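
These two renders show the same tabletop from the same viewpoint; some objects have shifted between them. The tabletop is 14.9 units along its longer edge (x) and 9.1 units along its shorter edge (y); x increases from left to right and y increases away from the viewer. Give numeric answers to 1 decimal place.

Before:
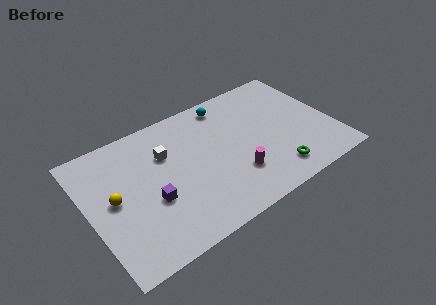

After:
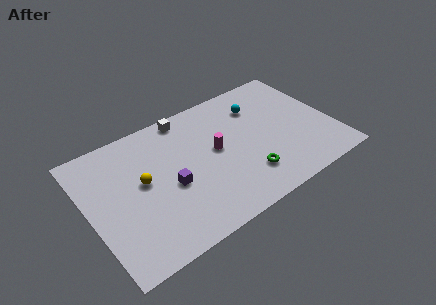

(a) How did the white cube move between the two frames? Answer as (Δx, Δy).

(1.6, 2.0)

From the two frames, the white cube sits at roughly (4.9, 6.2) before and (6.5, 8.2) after.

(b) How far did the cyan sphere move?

2.1

The cyan sphere was near (9.0, 7.9) before and (10.8, 6.8) after, so it travelled √(1.8² + 1.1²) ≈ 2.1 units.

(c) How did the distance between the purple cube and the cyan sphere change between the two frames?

-0.3

Before: roughly 7.0 units apart; after: 6.7. That's 0.3 units closer together.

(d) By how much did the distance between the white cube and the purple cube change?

+1.6

They were about 3.0 units apart before and 4.6 after — 1.6 units further apart.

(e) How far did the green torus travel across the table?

1.8

The green torus moved from about (10.9, 1.6) to (9.2, 2.2), a distance of √(1.7² + 0.6²) ≈ 1.8.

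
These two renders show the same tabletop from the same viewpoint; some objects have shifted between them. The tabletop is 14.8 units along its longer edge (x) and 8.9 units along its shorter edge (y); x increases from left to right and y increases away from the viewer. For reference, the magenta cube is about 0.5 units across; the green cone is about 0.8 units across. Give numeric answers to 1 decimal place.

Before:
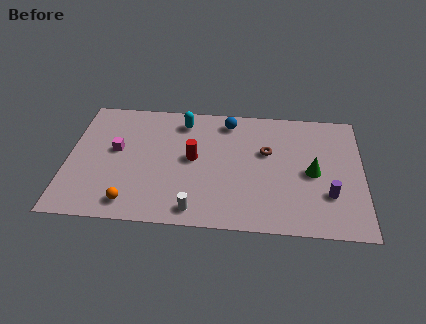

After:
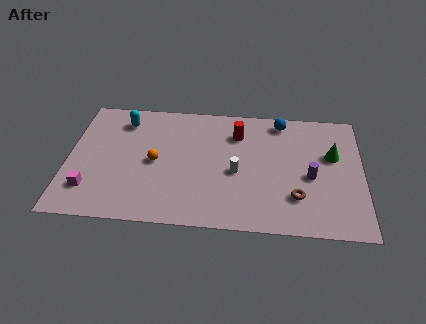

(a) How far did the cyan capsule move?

3.0

The cyan capsule moved from about (5.7, 7.4) to (2.7, 7.2), a distance of √(3.0² + 0.2²) ≈ 3.0.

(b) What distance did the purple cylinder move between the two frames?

1.5

The purple cylinder moved from about (13.1, 2.7) to (12.2, 3.9), a distance of √(0.9² + 1.2²) ≈ 1.5.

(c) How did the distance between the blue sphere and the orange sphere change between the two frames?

-0.7

Before: roughly 7.9 units apart; after: 7.2. That's 0.7 units closer together.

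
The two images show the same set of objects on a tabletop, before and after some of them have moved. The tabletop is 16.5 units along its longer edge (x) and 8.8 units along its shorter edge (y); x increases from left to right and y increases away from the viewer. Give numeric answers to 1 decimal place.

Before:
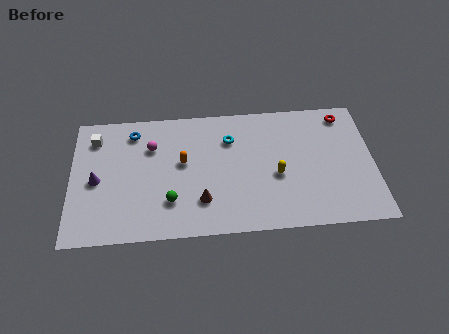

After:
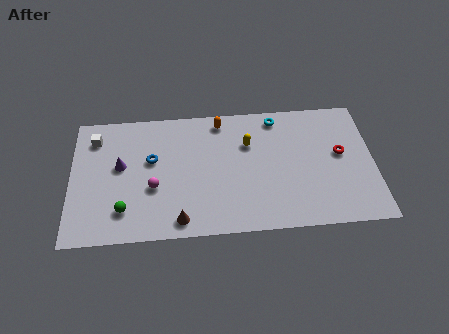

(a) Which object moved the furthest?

the orange capsule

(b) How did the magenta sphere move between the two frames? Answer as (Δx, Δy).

(0.1, -2.8)

The magenta sphere was at about (4.4, 6.2) and moved to about (4.5, 3.4).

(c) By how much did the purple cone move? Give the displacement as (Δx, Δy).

(1.3, 0.9)

From the two frames, the purple cone sits at roughly (1.4, 4.1) before and (2.7, 5.0) after.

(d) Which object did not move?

the white cube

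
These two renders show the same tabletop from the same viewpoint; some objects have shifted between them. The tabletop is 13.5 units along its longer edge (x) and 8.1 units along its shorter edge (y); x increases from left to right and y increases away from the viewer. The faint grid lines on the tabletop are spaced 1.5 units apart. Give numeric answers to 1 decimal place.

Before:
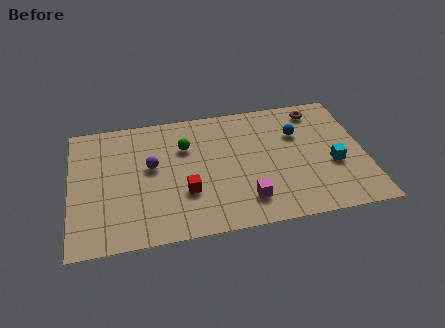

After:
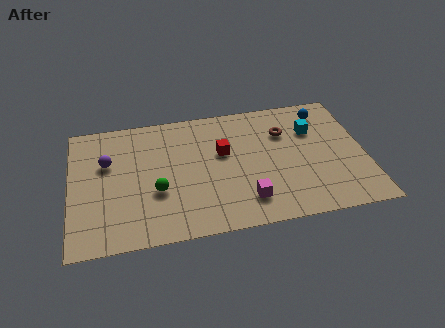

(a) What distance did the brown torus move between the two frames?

2.0

The brown torus moved from about (11.5, 6.9) to (9.9, 5.7), a distance of √(1.6² + 1.2²) ≈ 2.0.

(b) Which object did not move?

the magenta cube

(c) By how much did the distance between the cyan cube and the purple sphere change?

+1.1

They were about 8.4 units apart before and 9.5 after — 1.1 units further apart.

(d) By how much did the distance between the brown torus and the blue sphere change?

+0.4

They were about 1.7 units apart before and 2.1 after — 0.4 units further apart.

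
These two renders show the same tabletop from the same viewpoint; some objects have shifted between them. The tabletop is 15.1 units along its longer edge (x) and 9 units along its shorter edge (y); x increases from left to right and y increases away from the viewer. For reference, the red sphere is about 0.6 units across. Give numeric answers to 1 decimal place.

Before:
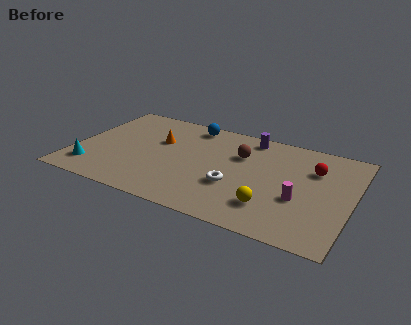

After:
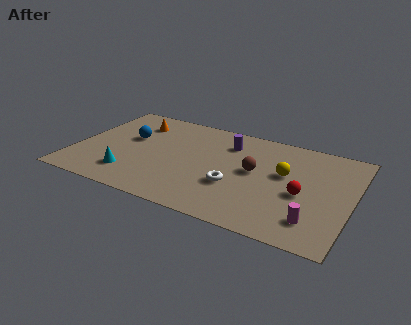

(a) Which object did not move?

the white torus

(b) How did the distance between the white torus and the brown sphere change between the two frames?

-1.0

They were about 2.9 units apart before and 1.9 after — 1.0 units closer together.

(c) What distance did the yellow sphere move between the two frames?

3.1

The yellow sphere was near (11.0, 2.2) before and (11.4, 5.3) after, so it travelled √(0.4² + 3.1²) ≈ 3.1 units.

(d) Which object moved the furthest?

the blue sphere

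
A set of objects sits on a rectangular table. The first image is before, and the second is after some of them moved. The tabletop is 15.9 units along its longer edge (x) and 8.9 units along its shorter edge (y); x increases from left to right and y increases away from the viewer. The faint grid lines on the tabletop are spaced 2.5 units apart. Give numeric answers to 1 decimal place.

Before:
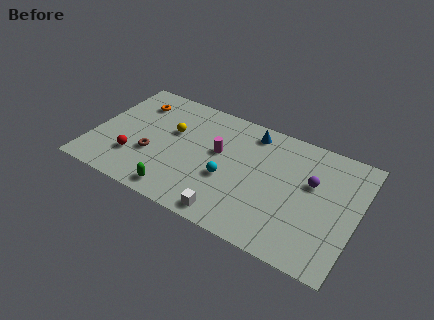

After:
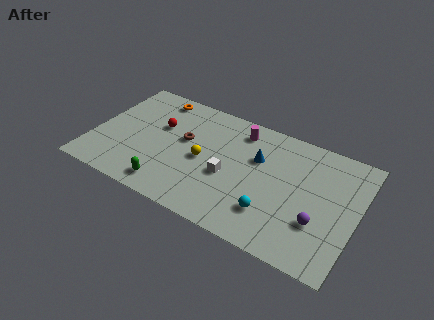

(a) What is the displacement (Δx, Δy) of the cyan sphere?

(2.8, -1.2)

The cyan sphere started near (8.3, 3.5) and ended near (11.1, 2.3).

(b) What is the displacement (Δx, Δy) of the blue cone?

(0.6, -1.8)

From the two frames, the blue cone sits at roughly (9.2, 7.6) before and (9.8, 5.8) after.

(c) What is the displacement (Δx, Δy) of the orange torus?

(1.1, 0.9)

The orange torus started near (2.1, 6.9) and ended near (3.2, 7.8).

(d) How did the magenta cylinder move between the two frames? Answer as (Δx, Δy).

(1.0, 2.2)

From the two frames, the magenta cylinder sits at roughly (7.5, 5.2) before and (8.5, 7.4) after.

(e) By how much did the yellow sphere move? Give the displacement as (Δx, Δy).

(2.1, -1.3)

From the two frames, the yellow sphere sits at roughly (4.6, 5.5) before and (6.7, 4.2) after.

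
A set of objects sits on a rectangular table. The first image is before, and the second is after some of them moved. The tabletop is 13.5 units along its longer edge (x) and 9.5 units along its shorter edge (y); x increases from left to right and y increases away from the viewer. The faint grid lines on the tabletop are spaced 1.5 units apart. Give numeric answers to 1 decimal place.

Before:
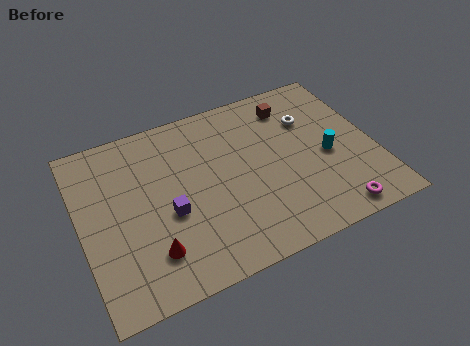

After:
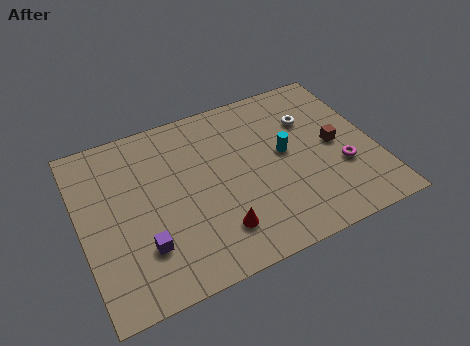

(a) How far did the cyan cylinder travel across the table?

2.1

From (11.3, 4.2) to (9.4, 5.1), the cyan cylinder covered √(1.9² + 0.9²) ≈ 2.1 units.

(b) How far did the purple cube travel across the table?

1.8

The purple cube moved from about (3.9, 3.9) to (2.6, 2.6), a distance of √(1.3² + 1.3²) ≈ 1.8.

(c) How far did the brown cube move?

3.4

The brown cube was near (10.1, 7.7) before and (11.7, 4.7) after, so it travelled √(1.6² + 3.0²) ≈ 3.4 units.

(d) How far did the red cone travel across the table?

3.0

The red cone was near (2.9, 2.2) before and (5.9, 2.1) after, so it travelled √(3.0² + 0.1²) ≈ 3.0 units.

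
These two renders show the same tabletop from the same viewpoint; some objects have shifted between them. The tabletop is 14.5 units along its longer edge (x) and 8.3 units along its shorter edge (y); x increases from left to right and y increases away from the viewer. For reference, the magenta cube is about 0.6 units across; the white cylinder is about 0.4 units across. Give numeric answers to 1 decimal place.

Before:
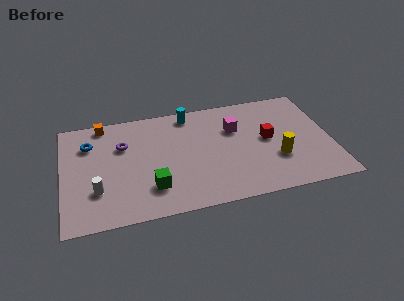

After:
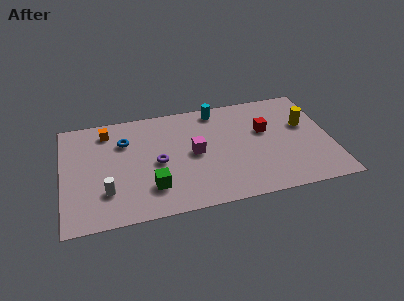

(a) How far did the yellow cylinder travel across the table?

2.9

From (11.5, 2.8) to (13.2, 5.1), the yellow cylinder covered √(1.7² + 2.3²) ≈ 2.9 units.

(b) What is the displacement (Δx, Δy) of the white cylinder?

(0.5, -0.2)

From the two frames, the white cylinder sits at roughly (1.8, 2.5) before and (2.3, 2.3) after.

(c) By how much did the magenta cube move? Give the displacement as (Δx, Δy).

(-2.3, -1.4)

The magenta cube was at about (9.4, 5.6) and moved to about (7.1, 4.2).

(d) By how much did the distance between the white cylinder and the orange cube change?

-0.4

Before: roughly 5.0 units apart; after: 4.6. That's 0.4 units closer together.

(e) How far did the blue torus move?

1.9

The blue torus was near (1.5, 6.1) before and (3.4, 5.9) after, so it travelled √(1.9² + 0.2²) ≈ 1.9 units.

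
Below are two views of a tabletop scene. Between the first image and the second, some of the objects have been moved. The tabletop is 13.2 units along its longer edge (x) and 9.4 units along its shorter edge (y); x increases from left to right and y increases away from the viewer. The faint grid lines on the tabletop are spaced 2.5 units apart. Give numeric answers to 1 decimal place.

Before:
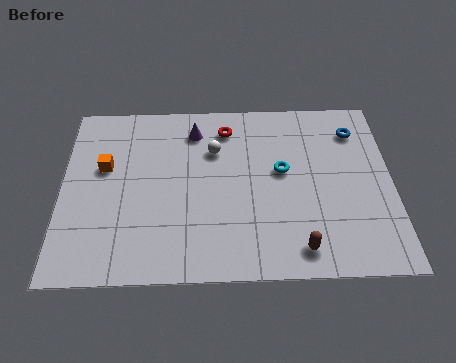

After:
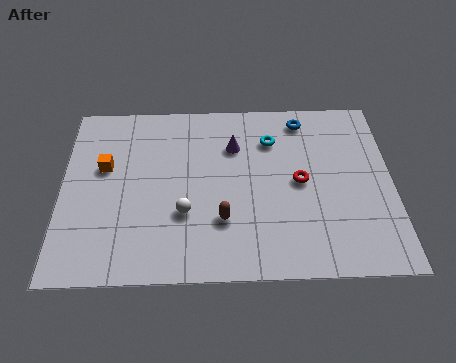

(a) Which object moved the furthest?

the red torus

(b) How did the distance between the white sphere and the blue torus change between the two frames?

+1.1

They were about 5.8 units apart before and 6.9 after — 1.1 units further apart.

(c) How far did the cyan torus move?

1.7

From (8.8, 5.3) to (8.4, 7.0), the cyan torus covered √(0.4² + 1.7²) ≈ 1.7 units.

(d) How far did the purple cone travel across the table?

1.8

From (5.3, 7.6) to (6.9, 6.7), the purple cone covered √(1.6² + 0.9²) ≈ 1.8 units.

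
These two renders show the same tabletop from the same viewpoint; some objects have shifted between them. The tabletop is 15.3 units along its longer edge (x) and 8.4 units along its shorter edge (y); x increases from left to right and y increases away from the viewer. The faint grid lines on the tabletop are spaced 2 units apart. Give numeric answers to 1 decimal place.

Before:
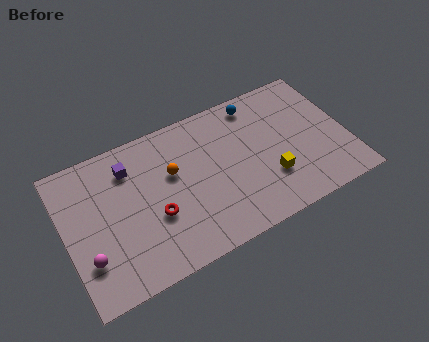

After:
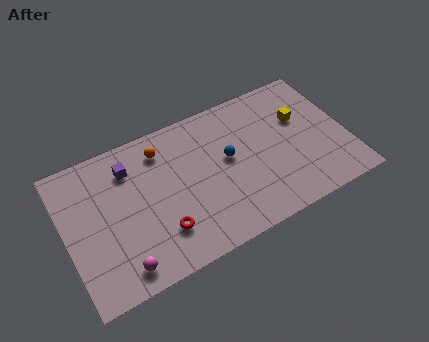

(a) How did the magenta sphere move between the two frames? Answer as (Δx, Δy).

(1.6, -1.2)

From the two frames, the magenta sphere sits at roughly (1.0, 2.4) before and (2.6, 1.2) after.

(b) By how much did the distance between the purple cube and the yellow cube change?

+1.2

They were about 8.2 units apart before and 9.4 after — 1.2 units further apart.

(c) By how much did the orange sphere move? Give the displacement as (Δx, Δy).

(-0.4, 1.6)

The orange sphere was at about (5.9, 5.2) and moved to about (5.5, 6.8).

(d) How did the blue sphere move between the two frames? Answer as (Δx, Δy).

(-1.9, -2.6)

The blue sphere was at about (10.8, 7.3) and moved to about (8.9, 4.7).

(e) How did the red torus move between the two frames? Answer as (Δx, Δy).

(0.2, -1.0)

From the two frames, the red torus sits at roughly (4.7, 3.2) before and (4.9, 2.2) after.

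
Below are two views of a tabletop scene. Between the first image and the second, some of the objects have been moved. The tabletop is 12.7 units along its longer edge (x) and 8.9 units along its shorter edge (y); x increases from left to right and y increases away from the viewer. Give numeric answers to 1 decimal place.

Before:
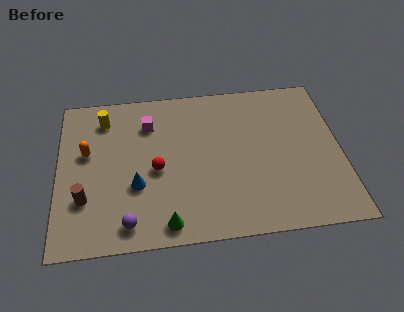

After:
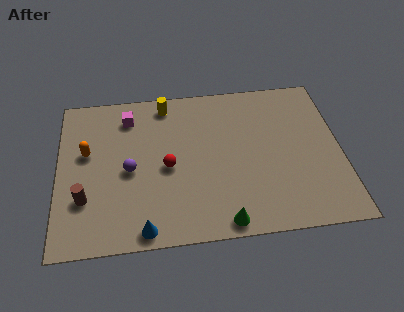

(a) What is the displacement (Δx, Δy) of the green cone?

(2.5, -0.2)

From the two frames, the green cone sits at roughly (4.8, 1.0) before and (7.3, 0.8) after.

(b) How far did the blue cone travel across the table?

2.4

The blue cone was near (3.5, 3.2) before and (3.8, 0.8) after, so it travelled √(0.3² + 2.4²) ≈ 2.4 units.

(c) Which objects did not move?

the brown cylinder and the orange capsule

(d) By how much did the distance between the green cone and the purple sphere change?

+3.6

They were about 1.7 units apart before and 5.3 after — 3.6 units further apart.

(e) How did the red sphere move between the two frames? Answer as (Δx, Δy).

(0.5, 0.1)

The red sphere was at about (4.4, 4.0) and moved to about (4.9, 4.1).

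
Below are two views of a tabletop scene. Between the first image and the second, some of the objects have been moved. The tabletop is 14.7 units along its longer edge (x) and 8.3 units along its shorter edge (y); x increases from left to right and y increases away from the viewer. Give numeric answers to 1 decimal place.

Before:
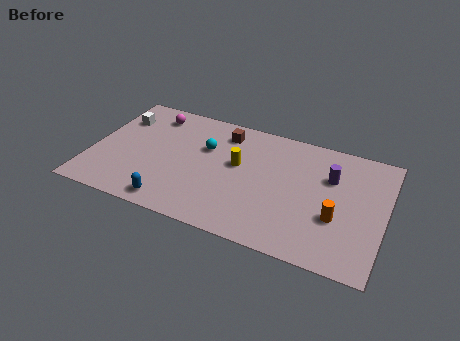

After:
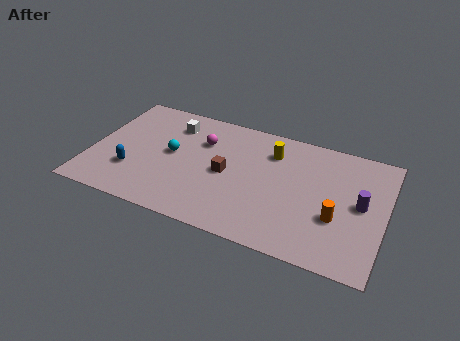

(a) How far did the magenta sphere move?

2.9

The magenta sphere moved from about (2.7, 6.9) to (5.4, 5.8), a distance of √(2.7² + 1.1²) ≈ 2.9.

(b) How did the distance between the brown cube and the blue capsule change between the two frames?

-1.3

They were about 6.1 units apart before and 4.8 after — 1.3 units closer together.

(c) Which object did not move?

the orange cylinder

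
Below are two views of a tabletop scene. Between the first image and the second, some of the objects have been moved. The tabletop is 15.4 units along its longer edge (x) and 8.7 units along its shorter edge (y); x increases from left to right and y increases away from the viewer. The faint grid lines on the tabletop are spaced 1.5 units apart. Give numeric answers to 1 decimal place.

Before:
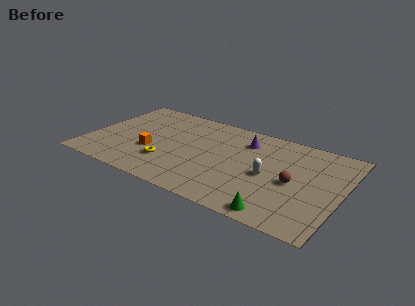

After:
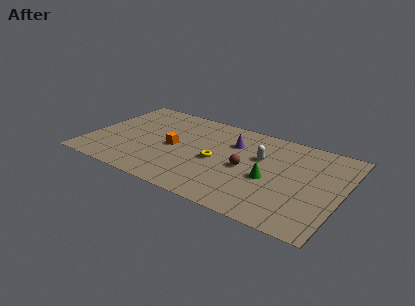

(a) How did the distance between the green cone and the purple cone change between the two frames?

-2.8

They were about 6.4 units apart before and 3.6 after — 2.8 units closer together.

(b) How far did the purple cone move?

0.9

The purple cone was near (9.3, 6.7) before and (8.6, 6.2) after, so it travelled √(0.7² + 0.5²) ≈ 0.9 units.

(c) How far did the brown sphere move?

2.9

From (12.6, 4.0) to (9.7, 4.1), the brown sphere covered √(2.9² + 0.1²) ≈ 2.9 units.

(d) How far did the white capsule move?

1.7

The white capsule was near (11.1, 4.0) before and (10.4, 5.5) after, so it travelled √(0.7² + 1.5²) ≈ 1.7 units.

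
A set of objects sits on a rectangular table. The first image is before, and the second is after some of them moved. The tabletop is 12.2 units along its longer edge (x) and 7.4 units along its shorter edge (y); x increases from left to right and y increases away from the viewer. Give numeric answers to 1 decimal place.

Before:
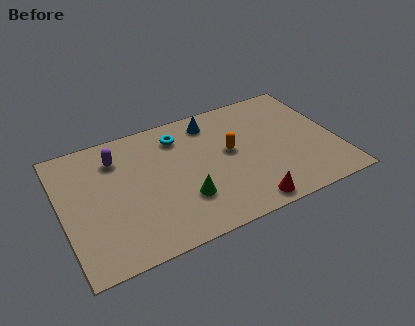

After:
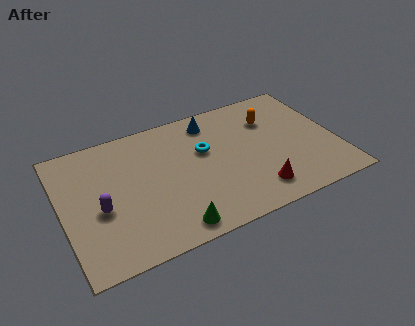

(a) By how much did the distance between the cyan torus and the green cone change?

+0.5

Before: roughly 3.7 units apart; after: 4.2. That's 0.5 units further apart.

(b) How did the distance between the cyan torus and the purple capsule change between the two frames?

+2.2

They were about 2.8 units apart before and 5.0 after — 2.2 units further apart.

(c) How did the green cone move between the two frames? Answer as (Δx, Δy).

(-0.7, -1.3)

The green cone was at about (5.2, 2.2) and moved to about (4.5, 0.9).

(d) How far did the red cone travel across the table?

0.8

The red cone was near (7.8, 0.8) before and (8.3, 1.4) after, so it travelled √(0.5² + 0.6²) ≈ 0.8 units.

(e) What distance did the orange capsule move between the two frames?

2.3

The orange capsule was near (7.5, 4.1) before and (9.5, 5.3) after, so it travelled √(2.0² + 1.2²) ≈ 2.3 units.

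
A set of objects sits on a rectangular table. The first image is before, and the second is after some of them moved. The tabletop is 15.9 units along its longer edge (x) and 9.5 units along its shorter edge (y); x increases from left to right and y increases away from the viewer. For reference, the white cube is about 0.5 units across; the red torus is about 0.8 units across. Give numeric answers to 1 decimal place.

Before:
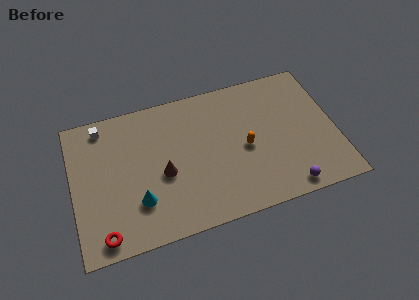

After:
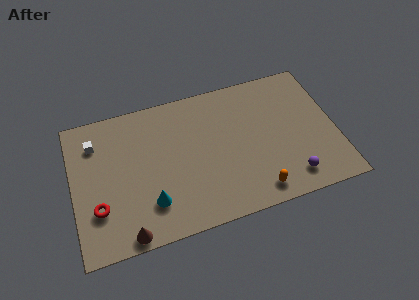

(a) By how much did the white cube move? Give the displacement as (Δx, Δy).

(-0.5, -1.0)

The white cube started near (2.0, 8.3) and ended near (1.5, 7.3).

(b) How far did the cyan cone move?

0.8

The cyan cone was near (3.8, 2.7) before and (4.5, 2.4) after, so it travelled √(0.7² + 0.3²) ≈ 0.8 units.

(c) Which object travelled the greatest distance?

the brown cone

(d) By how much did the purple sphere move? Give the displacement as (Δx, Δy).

(0.3, 0.6)

The purple sphere was at about (12.6, 1.0) and moved to about (12.9, 1.6).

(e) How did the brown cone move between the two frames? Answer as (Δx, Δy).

(-2.4, -3.3)

The brown cone started near (5.4, 4.1) and ended near (3.0, 0.8).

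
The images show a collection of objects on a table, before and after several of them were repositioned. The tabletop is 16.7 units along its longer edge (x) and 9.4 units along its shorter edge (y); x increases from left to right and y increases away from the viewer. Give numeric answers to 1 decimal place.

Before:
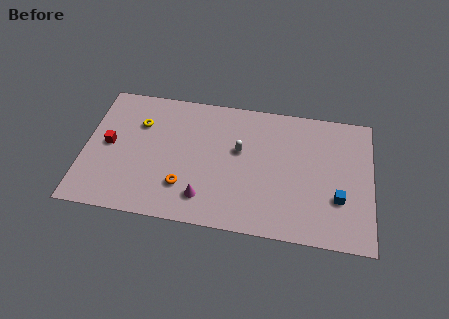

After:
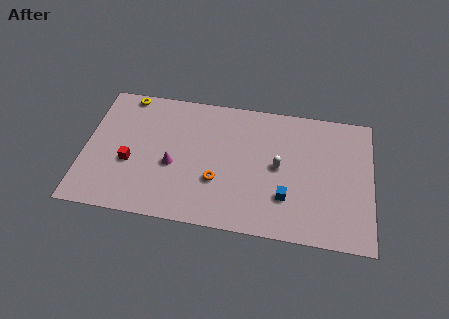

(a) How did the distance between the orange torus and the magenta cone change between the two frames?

+1.4

They were about 1.3 units apart before and 2.7 after — 1.4 units further apart.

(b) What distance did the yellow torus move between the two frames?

2.2

The yellow torus moved from about (3.1, 6.6) to (2.2, 8.6), a distance of √(0.9² + 2.0²) ≈ 2.2.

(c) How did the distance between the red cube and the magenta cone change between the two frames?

-3.9

They were about 6.4 units apart before and 2.5 after — 3.9 units closer together.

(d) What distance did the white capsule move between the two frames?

2.4

The white capsule moved from about (9.0, 5.6) to (11.3, 4.8), a distance of √(2.3² + 0.8²) ≈ 2.4.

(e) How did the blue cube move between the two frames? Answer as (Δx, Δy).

(-3.0, -0.4)

The blue cube was at about (14.8, 3.1) and moved to about (11.8, 2.7).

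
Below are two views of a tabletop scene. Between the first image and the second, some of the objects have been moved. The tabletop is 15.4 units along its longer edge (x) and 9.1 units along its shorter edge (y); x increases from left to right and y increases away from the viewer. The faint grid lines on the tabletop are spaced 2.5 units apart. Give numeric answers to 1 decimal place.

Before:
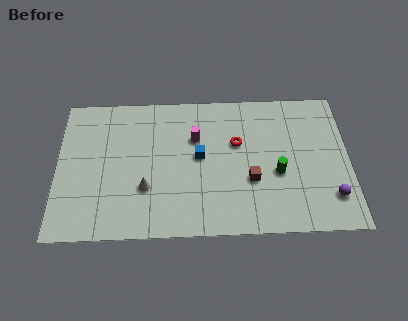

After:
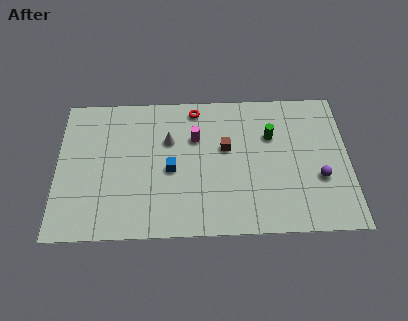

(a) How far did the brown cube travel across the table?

2.5

The brown cube was near (10.2, 3.3) before and (8.9, 5.4) after, so it travelled √(1.3² + 2.1²) ≈ 2.5 units.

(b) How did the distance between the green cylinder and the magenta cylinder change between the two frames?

-0.9

They were about 4.9 units apart before and 4.0 after — 0.9 units closer together.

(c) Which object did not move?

the magenta cylinder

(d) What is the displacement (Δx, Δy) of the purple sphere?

(-0.6, 1.2)

The purple sphere started near (14.4, 2.1) and ended near (13.8, 3.3).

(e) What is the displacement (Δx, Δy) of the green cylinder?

(-0.3, 2.4)

The green cylinder was at about (11.6, 3.7) and moved to about (11.3, 6.1).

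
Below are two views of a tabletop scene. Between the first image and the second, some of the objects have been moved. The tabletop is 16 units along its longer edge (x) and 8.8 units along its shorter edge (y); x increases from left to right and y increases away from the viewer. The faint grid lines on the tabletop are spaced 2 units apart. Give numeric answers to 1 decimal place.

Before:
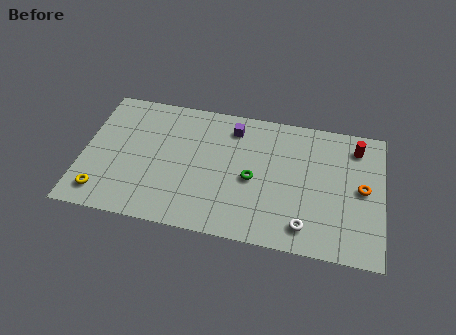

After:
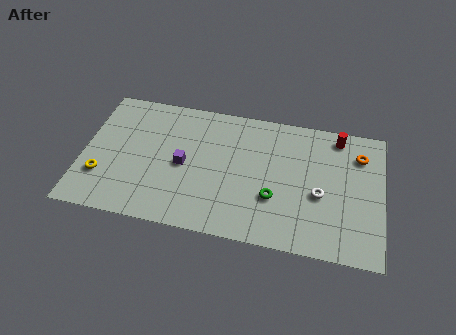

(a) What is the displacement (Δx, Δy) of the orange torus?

(-0.2, 2.2)

From the two frames, the orange torus sits at roughly (14.9, 4.5) before and (14.7, 6.7) after.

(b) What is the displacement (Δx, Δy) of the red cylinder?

(-1.0, 0.5)

The red cylinder started near (14.5, 7.2) and ended near (13.5, 7.7).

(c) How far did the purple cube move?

3.9

The purple cube was near (7.9, 7.2) before and (5.4, 4.2) after, so it travelled √(2.5² + 3.0²) ≈ 3.9 units.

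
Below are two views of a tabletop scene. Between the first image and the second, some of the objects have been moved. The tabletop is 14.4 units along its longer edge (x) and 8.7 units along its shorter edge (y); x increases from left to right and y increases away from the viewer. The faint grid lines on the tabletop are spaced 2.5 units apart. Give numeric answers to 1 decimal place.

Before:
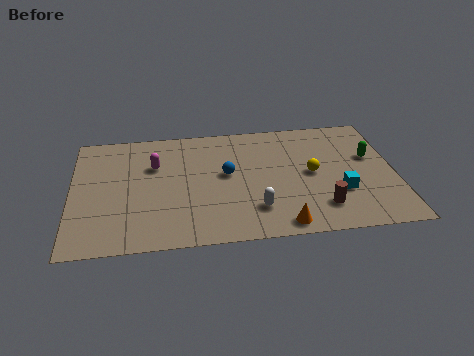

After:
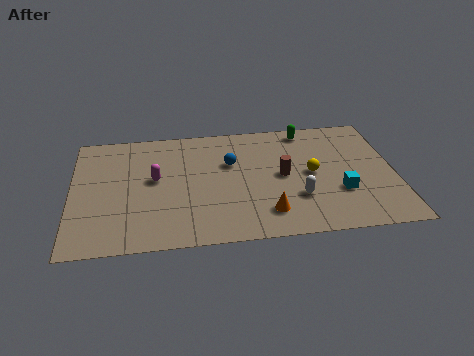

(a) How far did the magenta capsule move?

1.0

The magenta capsule moved from about (3.7, 5.8) to (3.7, 4.8), a distance of √(0.0² + 1.0²) ≈ 1.0.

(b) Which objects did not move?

the yellow sphere and the cyan cube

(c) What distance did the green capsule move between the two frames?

3.7

From (13.4, 5.3) to (10.6, 7.7), the green capsule covered √(2.8² + 2.4²) ≈ 3.7 units.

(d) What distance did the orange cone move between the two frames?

1.1

From (9.2, 0.9) to (8.6, 1.8), the orange cone covered √(0.6² + 0.9²) ≈ 1.1 units.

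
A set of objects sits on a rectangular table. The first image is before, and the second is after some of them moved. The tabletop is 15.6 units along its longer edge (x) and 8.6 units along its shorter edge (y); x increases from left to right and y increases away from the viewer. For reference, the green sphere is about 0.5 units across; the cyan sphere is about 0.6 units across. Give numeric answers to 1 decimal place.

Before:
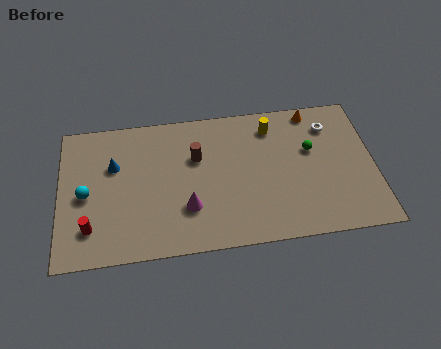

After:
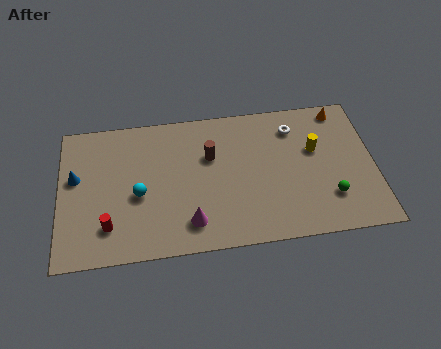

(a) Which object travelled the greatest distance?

the green sphere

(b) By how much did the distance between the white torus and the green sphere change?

+3.1

The distance was about 1.7 in the first image and 4.8 in the second, so they moved 3.1 units further apart.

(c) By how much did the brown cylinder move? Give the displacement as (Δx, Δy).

(0.7, 0.0)

The brown cylinder started near (6.8, 5.6) and ended near (7.5, 5.6).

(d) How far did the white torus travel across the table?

1.8

The white torus was near (13.5, 6.7) before and (11.7, 6.8) after, so it travelled √(1.8² + 0.1²) ≈ 1.8 units.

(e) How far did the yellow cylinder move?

2.7

From (10.6, 7.0) to (12.7, 5.3), the yellow cylinder covered √(2.1² + 1.7²) ≈ 2.7 units.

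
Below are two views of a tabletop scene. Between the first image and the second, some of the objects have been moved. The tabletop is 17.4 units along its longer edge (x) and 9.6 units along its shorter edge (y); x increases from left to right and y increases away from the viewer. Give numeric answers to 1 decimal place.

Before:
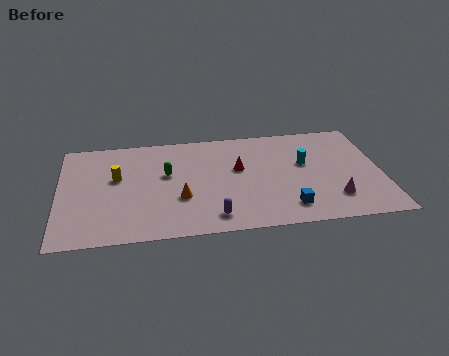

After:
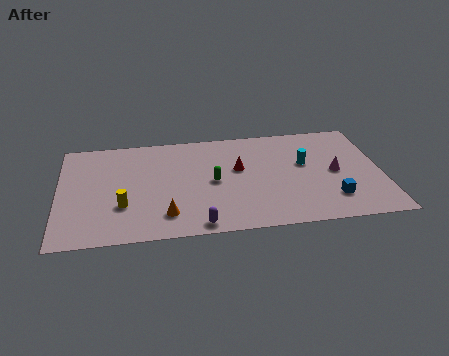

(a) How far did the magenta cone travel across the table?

2.4

The magenta cone moved from about (14.7, 2.3) to (14.9, 4.7), a distance of √(0.2² + 2.4²) ≈ 2.4.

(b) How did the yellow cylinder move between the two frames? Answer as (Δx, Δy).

(0.3, -2.6)

The yellow cylinder was at about (3.1, 5.7) and moved to about (3.4, 3.1).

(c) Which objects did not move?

the cyan cylinder and the red cone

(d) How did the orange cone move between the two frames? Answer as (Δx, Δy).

(-0.8, -1.4)

From the two frames, the orange cone sits at roughly (6.5, 3.4) before and (5.7, 2.0) after.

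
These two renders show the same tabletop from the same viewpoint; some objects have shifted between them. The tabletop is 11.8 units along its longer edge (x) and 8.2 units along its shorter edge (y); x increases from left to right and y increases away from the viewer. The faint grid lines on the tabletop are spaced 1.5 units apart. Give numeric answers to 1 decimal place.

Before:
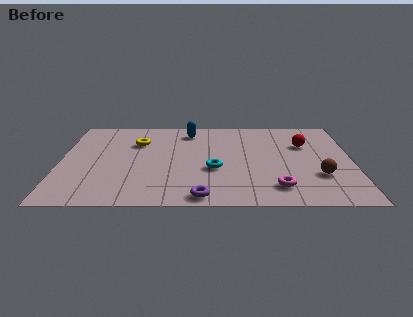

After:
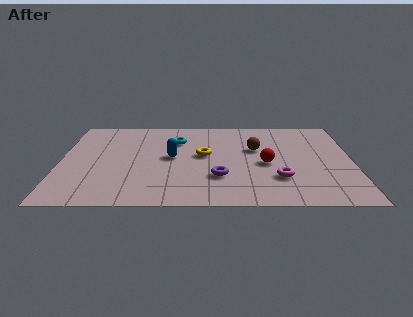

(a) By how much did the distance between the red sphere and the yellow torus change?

-4.2

They were about 6.8 units apart before and 2.6 after — 4.2 units closer together.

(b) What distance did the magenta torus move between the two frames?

0.8

The magenta torus was near (8.7, 1.6) before and (8.8, 2.4) after, so it travelled √(0.1² + 0.8²) ≈ 0.8 units.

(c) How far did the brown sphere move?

3.5

The brown sphere moved from about (10.4, 2.6) to (7.9, 5.1), a distance of √(2.5² + 2.5²) ≈ 3.5.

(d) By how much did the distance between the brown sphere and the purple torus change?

-2.0

The distance was about 5.0 in the first image and 3.0 in the second, so they moved 2.0 units closer together.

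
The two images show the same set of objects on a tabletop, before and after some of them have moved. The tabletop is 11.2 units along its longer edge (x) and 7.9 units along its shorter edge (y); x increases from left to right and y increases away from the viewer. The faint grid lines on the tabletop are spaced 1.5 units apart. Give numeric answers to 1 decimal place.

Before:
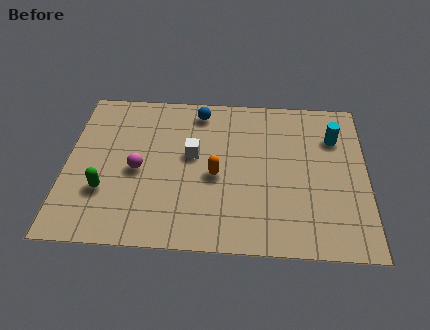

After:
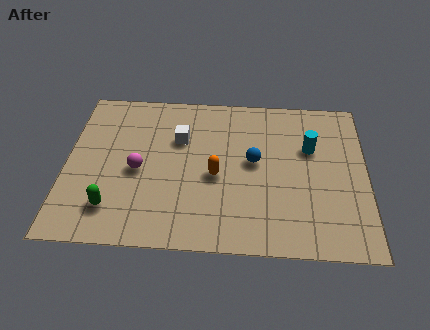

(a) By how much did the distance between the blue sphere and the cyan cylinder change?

-3.0

They were about 5.2 units apart before and 2.2 after — 3.0 units closer together.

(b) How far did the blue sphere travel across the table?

3.3

The blue sphere moved from about (4.9, 6.8) to (7.0, 4.3), a distance of √(2.1² + 2.5²) ≈ 3.3.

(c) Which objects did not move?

the magenta sphere and the orange capsule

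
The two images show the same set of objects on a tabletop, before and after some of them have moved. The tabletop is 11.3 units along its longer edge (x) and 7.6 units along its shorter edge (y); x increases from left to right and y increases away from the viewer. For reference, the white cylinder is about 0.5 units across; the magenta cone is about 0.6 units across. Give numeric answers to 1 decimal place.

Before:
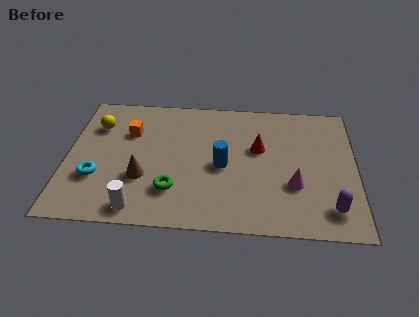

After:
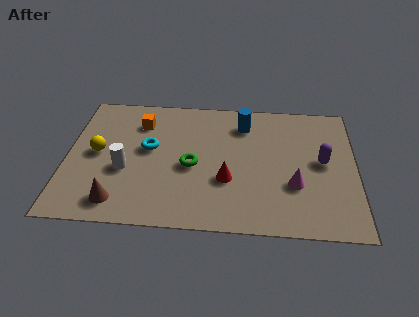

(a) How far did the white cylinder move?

2.2

The white cylinder moved from about (2.9, 0.9) to (2.3, 3.0), a distance of √(0.6² + 2.1²) ≈ 2.2.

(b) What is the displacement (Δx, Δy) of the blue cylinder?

(0.8, 2.5)

From the two frames, the blue cylinder sits at roughly (6.1, 3.5) before and (6.9, 6.0) after.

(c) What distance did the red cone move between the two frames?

2.2

From (7.5, 4.6) to (6.3, 2.7), the red cone covered √(1.2² + 1.9²) ≈ 2.2 units.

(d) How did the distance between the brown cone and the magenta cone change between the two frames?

+1.0

The distance was about 5.9 in the first image and 6.9 in the second, so they moved 1.0 units further apart.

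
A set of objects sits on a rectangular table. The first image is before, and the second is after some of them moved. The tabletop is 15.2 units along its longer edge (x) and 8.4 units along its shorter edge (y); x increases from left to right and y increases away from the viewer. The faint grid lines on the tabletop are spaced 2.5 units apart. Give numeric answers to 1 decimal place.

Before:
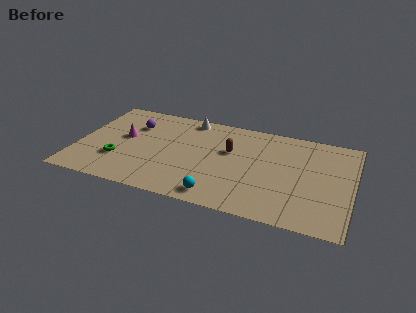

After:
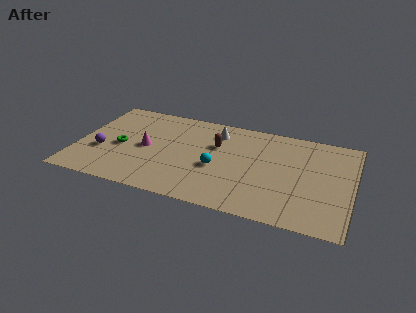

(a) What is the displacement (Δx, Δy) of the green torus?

(0.0, 1.2)

The green torus started near (2.4, 2.6) and ended near (2.4, 3.8).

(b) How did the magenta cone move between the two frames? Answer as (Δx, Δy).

(1.3, -0.6)

The magenta cone was at about (2.5, 4.7) and moved to about (3.8, 4.1).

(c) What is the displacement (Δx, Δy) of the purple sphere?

(-1.5, -2.9)

The purple sphere was at about (2.9, 6.0) and moved to about (1.4, 3.1).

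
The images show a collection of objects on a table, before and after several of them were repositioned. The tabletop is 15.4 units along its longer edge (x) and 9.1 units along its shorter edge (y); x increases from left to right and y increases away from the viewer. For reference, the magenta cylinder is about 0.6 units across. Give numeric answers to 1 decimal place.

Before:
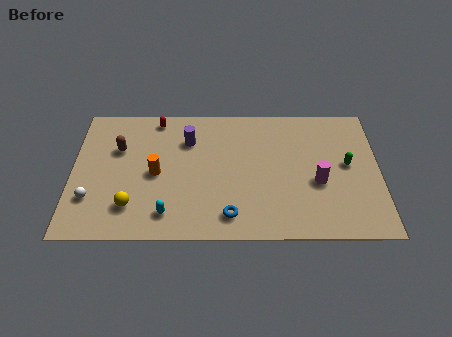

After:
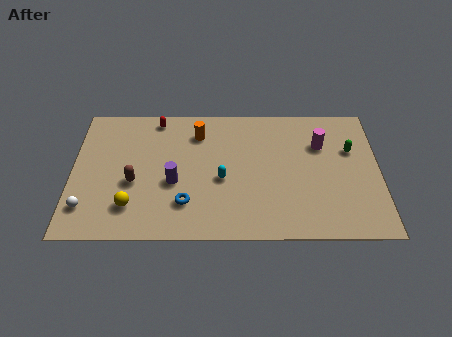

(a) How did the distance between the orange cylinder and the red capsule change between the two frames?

-1.5

They were about 3.8 units apart before and 2.3 after — 1.5 units closer together.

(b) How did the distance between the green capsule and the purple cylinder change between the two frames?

+1.0

Before: roughly 8.2 units apart; after: 9.2. That's 1.0 units further apart.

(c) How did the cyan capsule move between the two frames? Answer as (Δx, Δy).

(2.7, 2.3)

From the two frames, the cyan capsule sits at roughly (4.8, 1.6) before and (7.5, 3.9) after.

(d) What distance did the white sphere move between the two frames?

0.6

From (1.0, 2.6) to (0.8, 2.0), the white sphere covered √(0.2² + 0.6²) ≈ 0.6 units.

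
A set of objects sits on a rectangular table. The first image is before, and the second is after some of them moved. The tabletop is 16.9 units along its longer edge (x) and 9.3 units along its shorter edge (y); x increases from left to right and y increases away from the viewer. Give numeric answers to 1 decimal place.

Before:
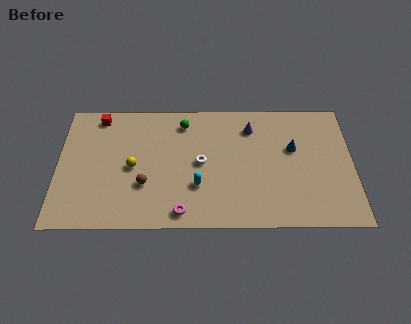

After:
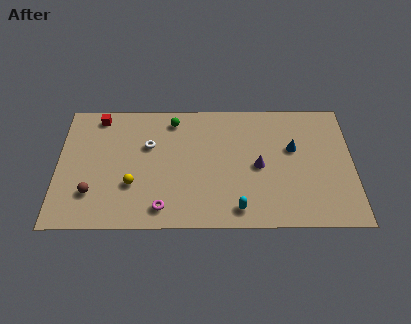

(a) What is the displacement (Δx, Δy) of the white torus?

(-3.0, 1.3)

The white torus was at about (8.2, 4.7) and moved to about (5.2, 6.0).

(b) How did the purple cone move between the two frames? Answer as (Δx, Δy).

(0.4, -2.9)

From the two frames, the purple cone sits at roughly (11.1, 7.3) before and (11.5, 4.4) after.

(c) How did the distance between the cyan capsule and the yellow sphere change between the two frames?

+2.3

They were about 4.0 units apart before and 6.3 after — 2.3 units further apart.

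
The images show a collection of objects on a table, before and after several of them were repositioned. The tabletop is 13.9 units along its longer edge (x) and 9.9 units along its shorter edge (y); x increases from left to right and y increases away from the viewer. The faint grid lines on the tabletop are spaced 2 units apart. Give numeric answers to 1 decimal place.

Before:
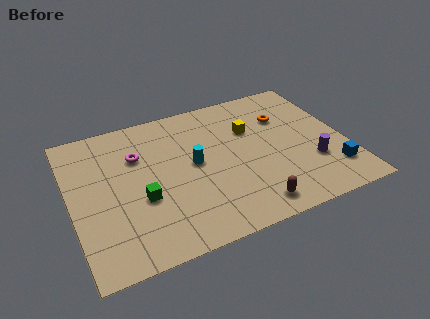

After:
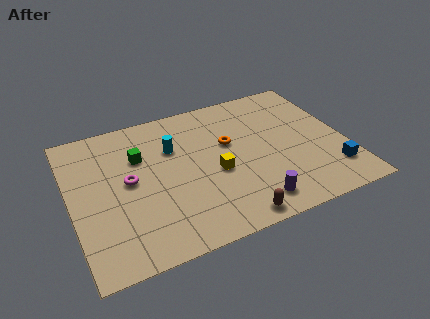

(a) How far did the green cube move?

2.9

From (3.4, 3.8) to (3.6, 6.7), the green cube covered √(0.2² + 2.9²) ≈ 2.9 units.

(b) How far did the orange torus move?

3.1

The orange torus moved from about (11.1, 6.9) to (8.1, 6.0), a distance of √(3.0² + 0.9²) ≈ 3.1.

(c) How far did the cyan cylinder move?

1.7

The cyan cylinder was near (6.2, 5.2) before and (5.3, 6.7) after, so it travelled √(0.9² + 1.5²) ≈ 1.7 units.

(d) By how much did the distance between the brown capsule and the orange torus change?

-1.0

Before: roughly 6.1 units apart; after: 5.1. That's 1.0 units closer together.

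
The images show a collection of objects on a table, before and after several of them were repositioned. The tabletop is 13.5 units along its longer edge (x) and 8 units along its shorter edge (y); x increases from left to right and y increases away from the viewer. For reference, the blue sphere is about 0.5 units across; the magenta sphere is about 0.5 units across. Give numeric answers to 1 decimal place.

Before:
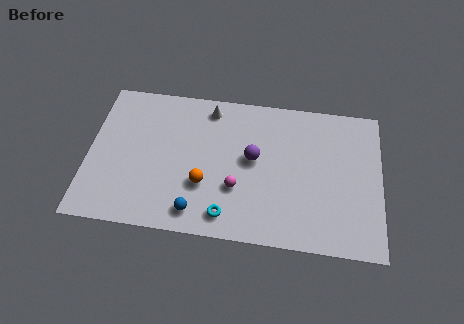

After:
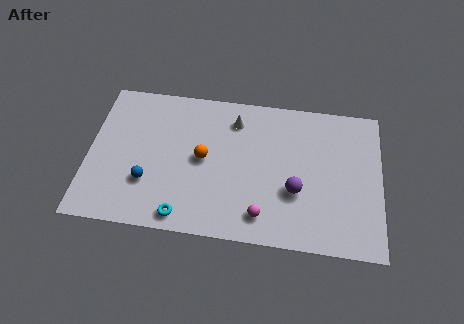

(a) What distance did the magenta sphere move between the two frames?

1.8

From (6.9, 2.7) to (8.1, 1.4), the magenta sphere covered √(1.2² + 1.3²) ≈ 1.8 units.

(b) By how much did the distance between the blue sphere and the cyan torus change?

+0.9

They were about 1.4 units apart before and 2.3 after — 0.9 units further apart.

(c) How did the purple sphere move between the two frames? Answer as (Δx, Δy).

(2.0, -1.5)

The purple sphere started near (7.6, 4.4) and ended near (9.6, 2.9).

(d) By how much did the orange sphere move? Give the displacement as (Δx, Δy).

(-0.1, 1.4)

From the two frames, the orange sphere sits at roughly (5.4, 2.7) before and (5.3, 4.1) after.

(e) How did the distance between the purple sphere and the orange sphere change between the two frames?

+1.7

The distance was about 2.8 in the first image and 4.5 in the second, so they moved 1.7 units further apart.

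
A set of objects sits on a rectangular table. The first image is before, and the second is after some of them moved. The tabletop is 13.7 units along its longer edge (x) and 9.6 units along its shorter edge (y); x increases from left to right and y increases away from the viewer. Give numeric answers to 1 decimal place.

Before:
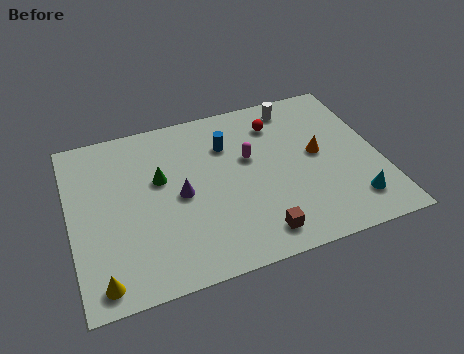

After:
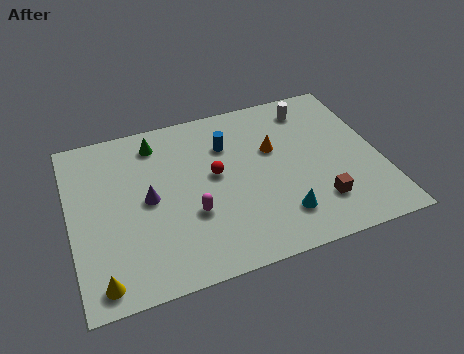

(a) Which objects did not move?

the yellow cone and the blue cylinder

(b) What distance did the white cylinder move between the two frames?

0.8

The white cylinder was near (10.3, 8.3) before and (11.0, 8.0) after, so it travelled √(0.7² + 0.3²) ≈ 0.8 units.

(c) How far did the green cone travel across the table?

2.2

From (4.0, 5.8) to (4.0, 8.0), the green cone covered √(0.0² + 2.2²) ≈ 2.2 units.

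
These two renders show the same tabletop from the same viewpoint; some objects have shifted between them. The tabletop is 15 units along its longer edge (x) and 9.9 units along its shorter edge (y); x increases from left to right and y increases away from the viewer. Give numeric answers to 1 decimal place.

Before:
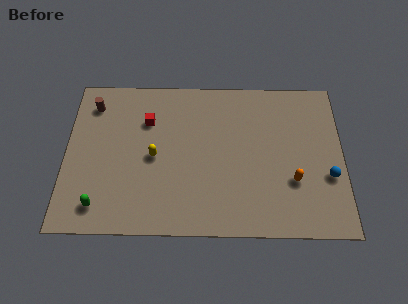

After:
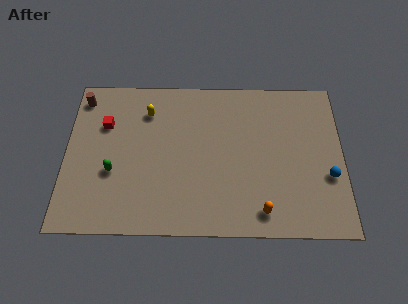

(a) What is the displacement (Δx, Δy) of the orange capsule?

(-1.7, -1.9)

The orange capsule started near (12.3, 3.3) and ended near (10.6, 1.4).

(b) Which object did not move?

the blue sphere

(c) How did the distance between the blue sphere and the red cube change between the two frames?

+2.1

They were about 10.4 units apart before and 12.5 after — 2.1 units further apart.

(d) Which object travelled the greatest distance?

the yellow capsule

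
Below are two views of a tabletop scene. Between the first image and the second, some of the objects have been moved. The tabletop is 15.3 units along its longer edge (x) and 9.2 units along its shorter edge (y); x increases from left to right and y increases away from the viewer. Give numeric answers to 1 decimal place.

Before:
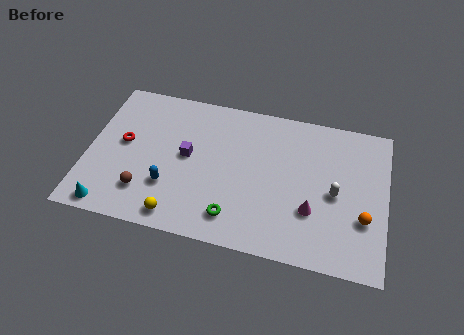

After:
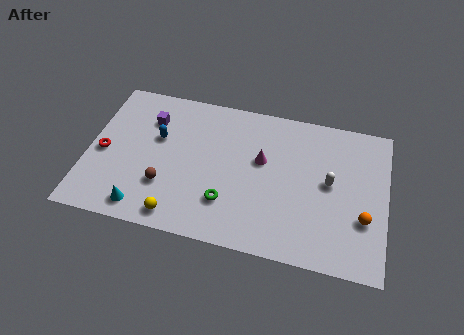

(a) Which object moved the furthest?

the magenta cone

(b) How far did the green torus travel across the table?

0.9

From (7.7, 1.7) to (7.3, 2.5), the green torus covered √(0.4² + 0.8²) ≈ 0.9 units.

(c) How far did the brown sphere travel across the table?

1.2

The brown sphere moved from about (3.1, 2.2) to (4.1, 2.8), a distance of √(1.0² + 0.6²) ≈ 1.2.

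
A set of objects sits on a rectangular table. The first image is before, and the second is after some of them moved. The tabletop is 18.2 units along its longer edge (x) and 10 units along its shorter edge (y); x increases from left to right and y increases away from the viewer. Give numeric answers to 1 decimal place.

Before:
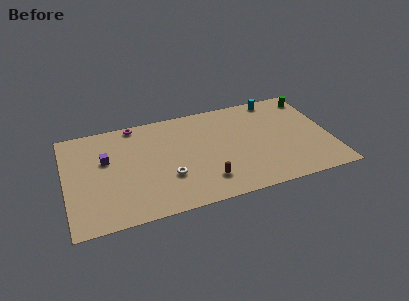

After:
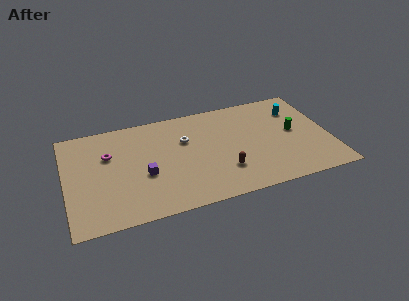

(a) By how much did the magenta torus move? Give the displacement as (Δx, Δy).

(-2.0, -2.6)

The magenta torus started near (5.0, 9.2) and ended near (3.0, 6.6).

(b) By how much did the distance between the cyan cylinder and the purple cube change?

-1.0

The distance was about 12.4 in the first image and 11.4 in the second, so they moved 1.0 units closer together.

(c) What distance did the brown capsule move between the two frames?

1.4

From (9.4, 2.2) to (10.7, 2.8), the brown capsule covered √(1.3² + 0.6²) ≈ 1.4 units.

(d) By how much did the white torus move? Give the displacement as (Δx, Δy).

(1.4, 3.3)

The white torus started near (6.9, 3.3) and ended near (8.3, 6.6).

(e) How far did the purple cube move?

3.3

The purple cube moved from about (2.8, 6.2) to (5.3, 4.0), a distance of √(2.5² + 2.2²) ≈ 3.3.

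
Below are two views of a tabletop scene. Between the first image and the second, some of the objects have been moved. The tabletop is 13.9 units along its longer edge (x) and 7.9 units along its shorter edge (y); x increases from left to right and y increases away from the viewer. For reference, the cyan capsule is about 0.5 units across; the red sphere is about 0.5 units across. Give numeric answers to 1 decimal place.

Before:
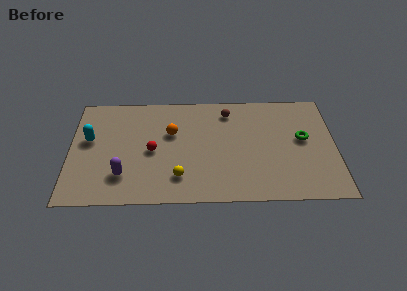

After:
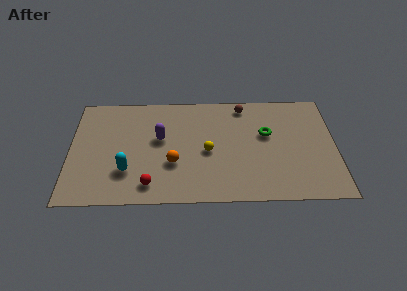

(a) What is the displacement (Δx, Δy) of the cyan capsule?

(2.0, -2.3)

The cyan capsule was at about (1.0, 4.6) and moved to about (3.0, 2.3).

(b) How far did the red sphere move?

2.4

The red sphere moved from about (4.3, 3.7) to (4.2, 1.3), a distance of √(0.1² + 2.4²) ≈ 2.4.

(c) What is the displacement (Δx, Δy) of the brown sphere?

(0.8, 0.4)

From the two frames, the brown sphere sits at roughly (8.3, 6.5) before and (9.1, 6.9) after.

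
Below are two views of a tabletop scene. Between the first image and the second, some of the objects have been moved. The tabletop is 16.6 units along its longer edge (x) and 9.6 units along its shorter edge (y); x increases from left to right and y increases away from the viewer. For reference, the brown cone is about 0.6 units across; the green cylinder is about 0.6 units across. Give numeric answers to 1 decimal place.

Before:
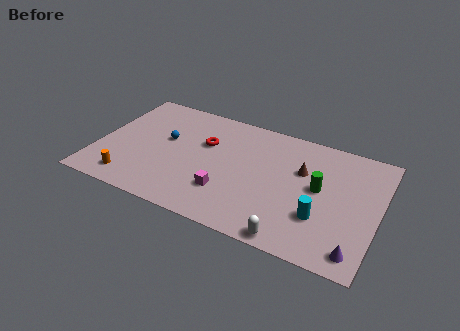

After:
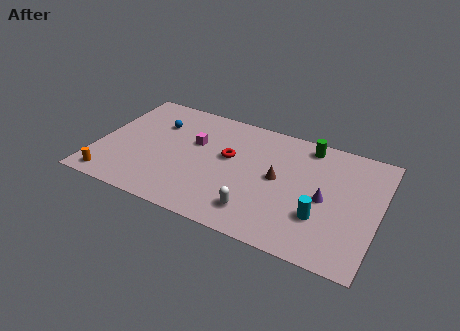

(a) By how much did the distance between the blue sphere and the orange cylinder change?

+1.6

They were about 4.4 units apart before and 6.0 after — 1.6 units further apart.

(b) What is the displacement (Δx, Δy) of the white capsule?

(-2.2, 1.1)

From the two frames, the white capsule sits at roughly (12.0, 0.8) before and (9.8, 1.9) after.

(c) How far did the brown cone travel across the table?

1.8

From (12.0, 6.2) to (10.7, 5.0), the brown cone covered √(1.3² + 1.2²) ≈ 1.8 units.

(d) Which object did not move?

the cyan cylinder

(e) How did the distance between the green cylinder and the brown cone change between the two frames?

+2.2

They were about 1.5 units apart before and 3.7 after — 2.2 units further apart.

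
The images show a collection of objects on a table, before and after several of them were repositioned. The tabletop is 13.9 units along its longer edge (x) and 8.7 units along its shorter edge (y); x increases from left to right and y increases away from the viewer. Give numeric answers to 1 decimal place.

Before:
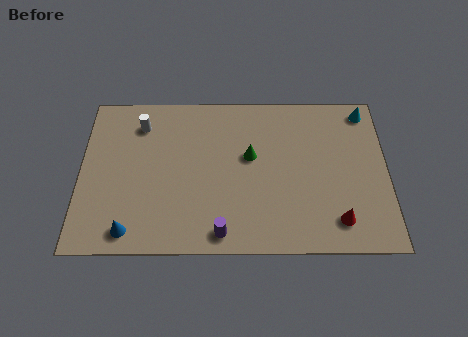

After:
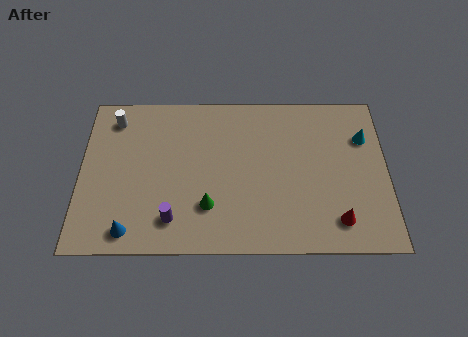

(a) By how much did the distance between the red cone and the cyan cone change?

-1.5

The distance was about 6.2 in the first image and 4.7 in the second, so they moved 1.5 units closer together.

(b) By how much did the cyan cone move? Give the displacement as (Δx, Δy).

(-0.1, -1.5)

The cyan cone started near (13.0, 7.6) and ended near (12.9, 6.1).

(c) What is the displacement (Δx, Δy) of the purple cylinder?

(-2.2, 0.7)

The purple cylinder was at about (6.4, 1.0) and moved to about (4.2, 1.7).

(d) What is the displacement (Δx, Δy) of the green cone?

(-1.9, -2.7)

The green cone was at about (7.7, 5.1) and moved to about (5.8, 2.4).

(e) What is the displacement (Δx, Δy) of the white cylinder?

(-1.2, 0.3)

The white cylinder started near (2.7, 6.9) and ended near (1.5, 7.2).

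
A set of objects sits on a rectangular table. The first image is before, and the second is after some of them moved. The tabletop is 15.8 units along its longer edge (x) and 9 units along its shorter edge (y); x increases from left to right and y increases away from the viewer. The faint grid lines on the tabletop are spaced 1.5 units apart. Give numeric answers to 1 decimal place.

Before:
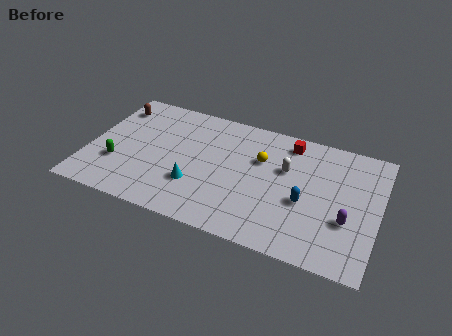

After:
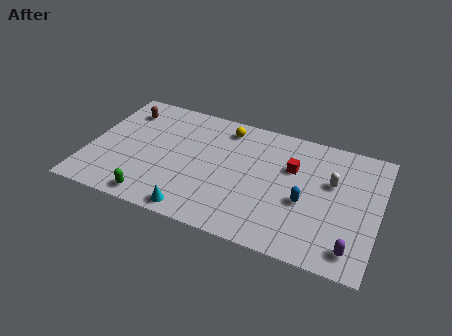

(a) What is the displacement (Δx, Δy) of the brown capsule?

(0.6, -0.1)

From the two frames, the brown capsule sits at roughly (1.0, 7.2) before and (1.6, 7.1) after.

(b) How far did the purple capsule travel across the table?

1.8

From (14.2, 3.2) to (14.6, 1.4), the purple capsule covered √(0.4² + 1.8²) ≈ 1.8 units.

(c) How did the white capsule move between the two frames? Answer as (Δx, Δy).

(2.5, -0.1)

From the two frames, the white capsule sits at roughly (10.7, 5.7) before and (13.2, 5.6) after.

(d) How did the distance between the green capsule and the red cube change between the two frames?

-1.6

The distance was about 10.2 in the first image and 8.6 in the second, so they moved 1.6 units closer together.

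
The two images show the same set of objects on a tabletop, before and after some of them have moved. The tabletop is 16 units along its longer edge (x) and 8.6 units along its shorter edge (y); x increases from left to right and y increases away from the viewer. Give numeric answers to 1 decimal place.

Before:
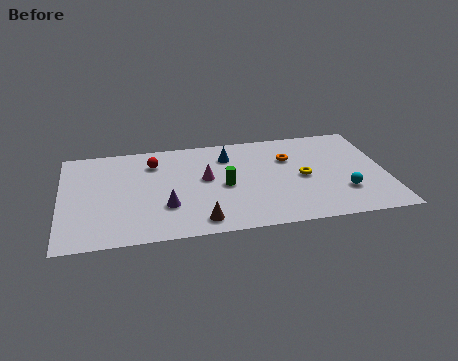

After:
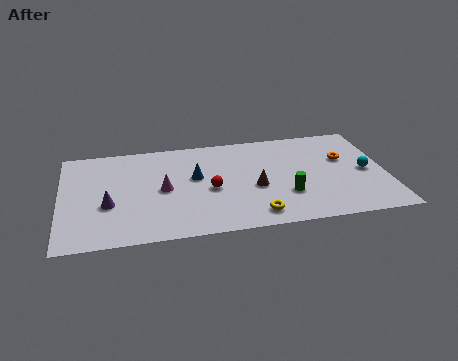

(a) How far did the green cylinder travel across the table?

3.3

From (8.0, 4.0) to (11.0, 2.7), the green cylinder covered √(3.0² + 1.3²) ≈ 3.3 units.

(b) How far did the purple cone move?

2.9

From (5.1, 2.7) to (2.3, 3.3), the purple cone covered √(2.8² + 0.6²) ≈ 2.9 units.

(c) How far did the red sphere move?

3.9

The red sphere was near (4.6, 6.6) before and (7.3, 3.8) after, so it travelled √(2.7² + 2.8²) ≈ 3.9 units.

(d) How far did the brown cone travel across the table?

3.7

The brown cone was near (6.7, 1.2) before and (9.5, 3.6) after, so it travelled √(2.8² + 2.4²) ≈ 3.7 units.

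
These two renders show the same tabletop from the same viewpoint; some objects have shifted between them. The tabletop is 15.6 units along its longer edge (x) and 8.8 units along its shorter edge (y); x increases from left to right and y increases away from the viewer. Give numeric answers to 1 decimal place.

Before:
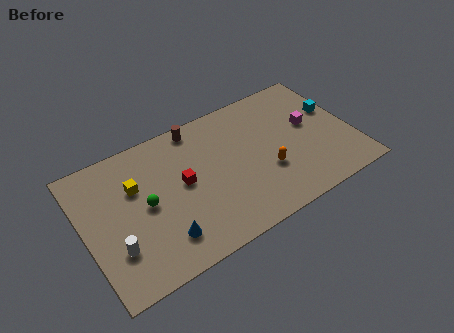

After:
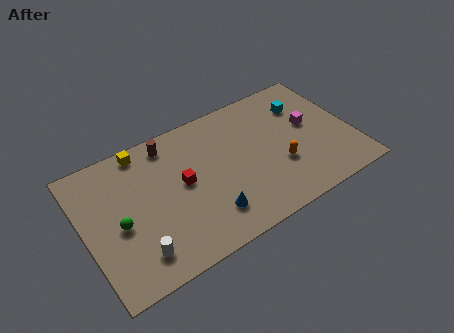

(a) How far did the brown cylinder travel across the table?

1.7

The brown cylinder was near (7.0, 7.9) before and (5.3, 7.6) after, so it travelled √(1.7² + 0.3²) ≈ 1.7 units.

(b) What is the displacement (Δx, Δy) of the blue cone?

(2.7, 0.1)

The blue cone started near (4.1, 1.9) and ended near (6.8, 2.0).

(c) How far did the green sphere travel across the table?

1.7

The green sphere moved from about (3.5, 4.4) to (1.9, 3.9), a distance of √(1.6² + 0.5²) ≈ 1.7.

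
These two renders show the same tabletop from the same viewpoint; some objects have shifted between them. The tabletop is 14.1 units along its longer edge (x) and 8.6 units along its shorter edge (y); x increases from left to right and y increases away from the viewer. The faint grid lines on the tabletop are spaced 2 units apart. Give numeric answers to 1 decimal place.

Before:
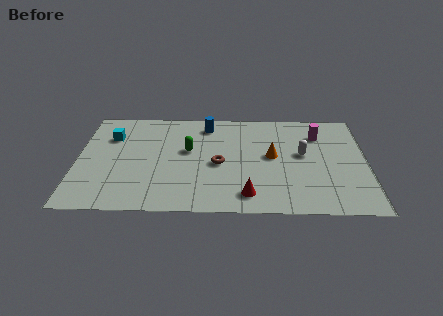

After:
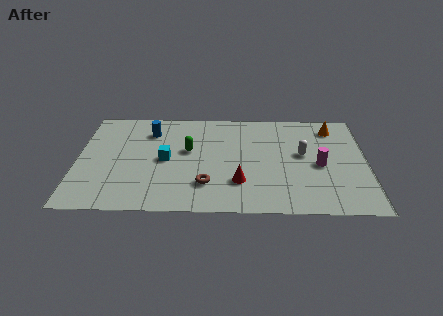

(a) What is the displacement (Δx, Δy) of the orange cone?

(3.0, 2.5)

The orange cone was at about (9.5, 4.6) and moved to about (12.5, 7.1).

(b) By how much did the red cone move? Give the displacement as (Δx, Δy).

(-0.4, 1.0)

From the two frames, the red cone sits at roughly (8.3, 1.4) before and (7.9, 2.4) after.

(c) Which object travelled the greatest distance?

the orange cone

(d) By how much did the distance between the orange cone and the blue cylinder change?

+4.9

The distance was about 4.1 in the first image and 9.0 in the second, so they moved 4.9 units further apart.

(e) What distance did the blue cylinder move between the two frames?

2.9

The blue cylinder was near (6.3, 7.2) before and (3.5, 6.6) after, so it travelled √(2.8² + 0.6²) ≈ 2.9 units.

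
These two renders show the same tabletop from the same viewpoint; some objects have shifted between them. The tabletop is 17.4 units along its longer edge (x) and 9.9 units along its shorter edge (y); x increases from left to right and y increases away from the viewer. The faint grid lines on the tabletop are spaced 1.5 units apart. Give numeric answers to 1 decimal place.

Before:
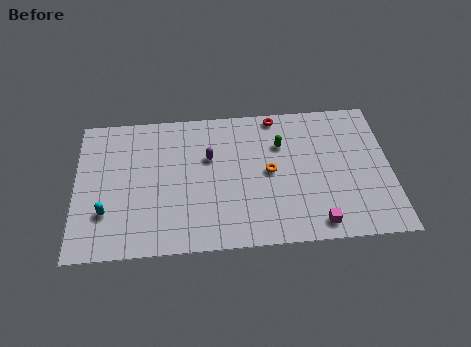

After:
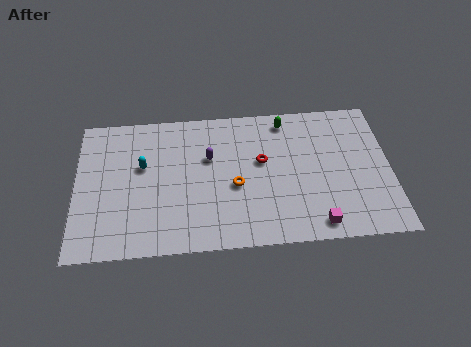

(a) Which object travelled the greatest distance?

the cyan capsule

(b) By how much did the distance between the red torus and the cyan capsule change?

-4.7

Before: roughly 11.3 units apart; after: 6.6. That's 4.7 units closer together.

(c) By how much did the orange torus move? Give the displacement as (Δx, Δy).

(-1.9, -0.8)

The orange torus was at about (10.7, 5.0) and moved to about (8.8, 4.2).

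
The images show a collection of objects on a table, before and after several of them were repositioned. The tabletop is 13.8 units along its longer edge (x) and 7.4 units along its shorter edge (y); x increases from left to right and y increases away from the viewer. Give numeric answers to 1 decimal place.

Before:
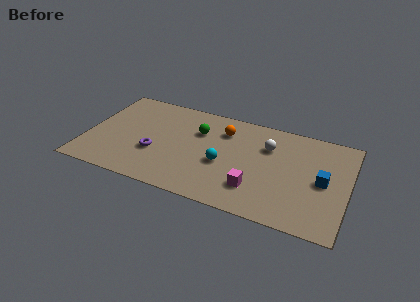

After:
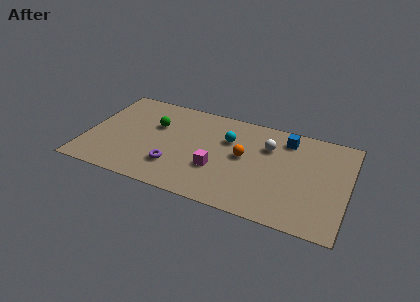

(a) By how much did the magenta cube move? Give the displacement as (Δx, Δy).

(-2.1, 0.7)

The magenta cube was at about (9.1, 1.9) and moved to about (7.0, 2.6).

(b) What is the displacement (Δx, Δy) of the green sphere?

(-2.3, -0.3)

From the two frames, the green sphere sits at roughly (5.8, 5.1) before and (3.5, 4.8) after.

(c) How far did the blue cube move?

3.3

The blue cube was near (12.5, 3.6) before and (10.4, 6.1) after, so it travelled √(2.1² + 2.5²) ≈ 3.3 units.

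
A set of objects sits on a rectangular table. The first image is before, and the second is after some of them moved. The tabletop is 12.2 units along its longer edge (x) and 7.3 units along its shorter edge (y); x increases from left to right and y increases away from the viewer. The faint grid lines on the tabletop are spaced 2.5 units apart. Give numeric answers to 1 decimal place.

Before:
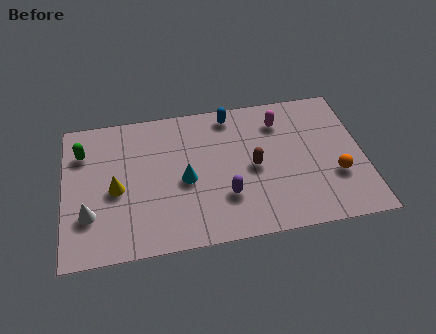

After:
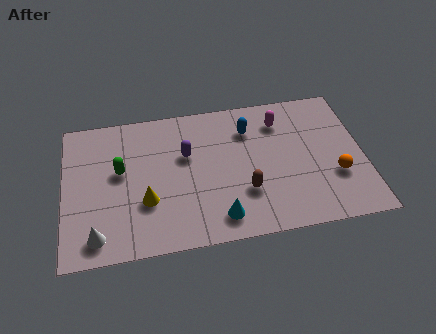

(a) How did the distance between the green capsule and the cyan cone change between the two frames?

+0.3

Before: roughly 4.6 units apart; after: 4.9. That's 0.3 units further apart.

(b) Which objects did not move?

the orange sphere and the magenta capsule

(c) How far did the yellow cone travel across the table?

1.4

The yellow cone moved from about (2.1, 3.3) to (3.3, 2.5), a distance of √(1.2² + 0.8²) ≈ 1.4.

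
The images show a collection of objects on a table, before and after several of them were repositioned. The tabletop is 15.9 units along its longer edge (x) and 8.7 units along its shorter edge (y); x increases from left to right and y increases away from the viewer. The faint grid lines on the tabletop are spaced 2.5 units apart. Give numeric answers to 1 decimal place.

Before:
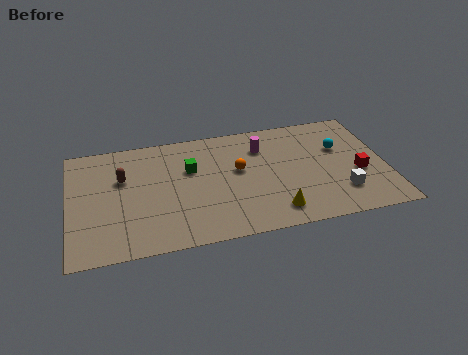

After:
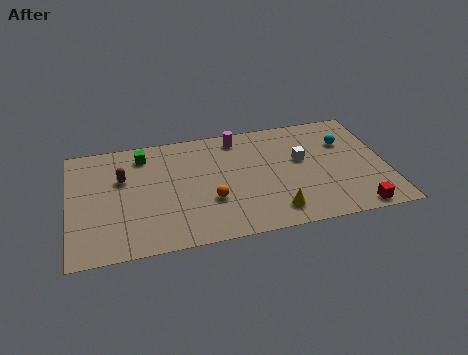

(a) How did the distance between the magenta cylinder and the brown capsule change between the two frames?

-1.0

Before: roughly 7.2 units apart; after: 6.2. That's 1.0 units closer together.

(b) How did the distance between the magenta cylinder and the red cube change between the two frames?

+3.1

The distance was about 5.6 in the first image and 8.7 in the second, so they moved 3.1 units further apart.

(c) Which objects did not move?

the brown capsule and the yellow cone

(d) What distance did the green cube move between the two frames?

2.8

The green cube was near (6.1, 5.6) before and (3.8, 7.2) after, so it travelled √(2.3² + 1.6²) ≈ 2.8 units.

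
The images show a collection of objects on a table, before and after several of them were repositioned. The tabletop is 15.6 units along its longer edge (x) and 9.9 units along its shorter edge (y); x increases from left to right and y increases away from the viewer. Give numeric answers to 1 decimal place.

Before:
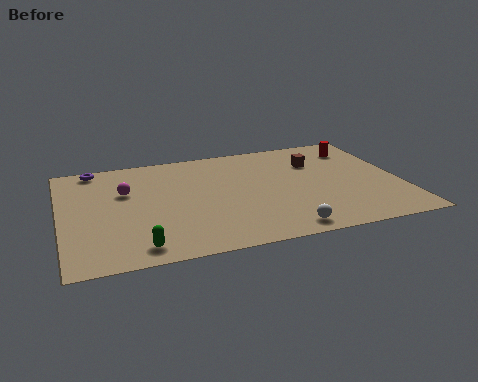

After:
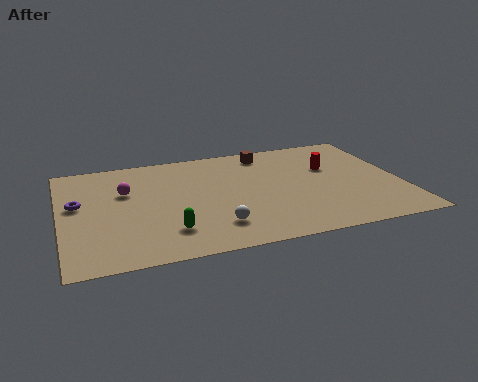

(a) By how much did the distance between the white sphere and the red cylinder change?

-1.0

The distance was about 8.0 in the first image and 7.0 in the second, so they moved 1.0 units closer together.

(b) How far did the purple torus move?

3.4

The purple torus was near (1.7, 9.0) before and (0.8, 5.7) after, so it travelled √(0.9² + 3.3²) ≈ 3.4 units.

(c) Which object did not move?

the magenta sphere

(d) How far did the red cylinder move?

2.2

The red cylinder was near (14.0, 7.9) before and (12.5, 6.3) after, so it travelled √(1.5² + 1.6²) ≈ 2.2 units.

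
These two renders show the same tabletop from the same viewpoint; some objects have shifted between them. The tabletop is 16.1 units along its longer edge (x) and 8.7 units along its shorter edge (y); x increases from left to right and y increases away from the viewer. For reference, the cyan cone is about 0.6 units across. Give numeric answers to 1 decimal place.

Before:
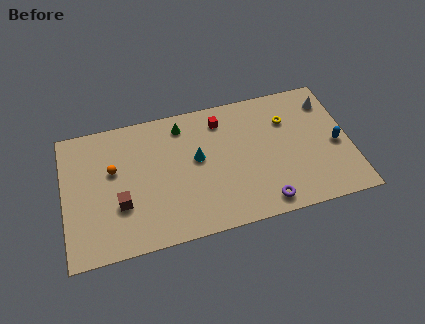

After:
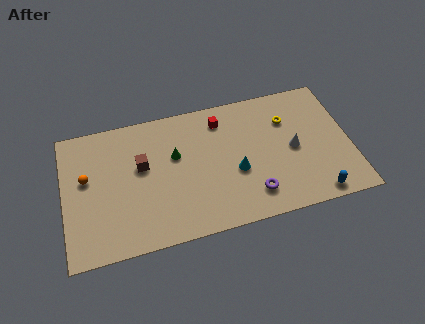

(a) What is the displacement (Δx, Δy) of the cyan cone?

(2.1, -1.4)

The cyan cone started near (7.5, 4.9) and ended near (9.6, 3.5).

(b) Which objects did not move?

the red cube and the yellow torus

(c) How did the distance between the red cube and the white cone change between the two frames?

-1.2

They were about 6.1 units apart before and 4.9 after — 1.2 units closer together.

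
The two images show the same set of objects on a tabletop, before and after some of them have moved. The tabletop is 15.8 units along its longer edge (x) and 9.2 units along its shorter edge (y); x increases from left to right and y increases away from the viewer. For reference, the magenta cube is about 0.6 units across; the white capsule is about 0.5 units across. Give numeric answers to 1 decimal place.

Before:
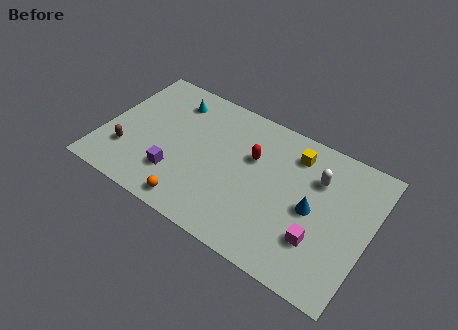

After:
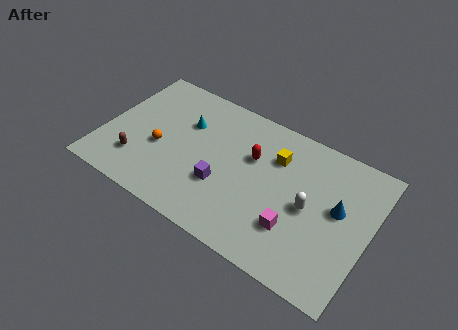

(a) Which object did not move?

the red capsule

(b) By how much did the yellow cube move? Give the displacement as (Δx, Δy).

(-1.0, -0.8)

The yellow cube was at about (11.0, 7.4) and moved to about (10.0, 6.6).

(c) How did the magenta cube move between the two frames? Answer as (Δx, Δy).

(-1.4, 0.0)

From the two frames, the magenta cube sits at roughly (13.1, 2.7) before and (11.7, 2.7) after.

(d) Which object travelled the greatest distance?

the orange sphere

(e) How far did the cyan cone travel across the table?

1.6

From (3.6, 7.4) to (4.6, 6.2), the cyan cone covered √(1.0² + 1.2²) ≈ 1.6 units.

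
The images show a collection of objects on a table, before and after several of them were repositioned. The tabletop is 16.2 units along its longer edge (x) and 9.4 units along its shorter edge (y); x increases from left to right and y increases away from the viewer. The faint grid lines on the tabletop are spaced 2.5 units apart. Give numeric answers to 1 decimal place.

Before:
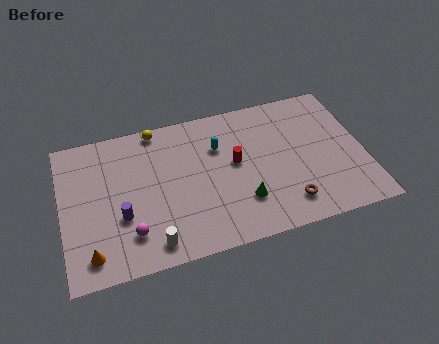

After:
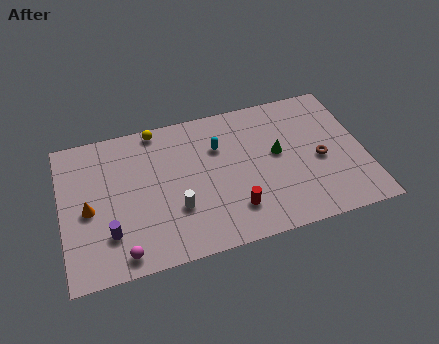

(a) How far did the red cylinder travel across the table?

3.0

The red cylinder was near (9.3, 5.2) before and (9.0, 2.2) after, so it travelled √(0.3² + 3.0²) ≈ 3.0 units.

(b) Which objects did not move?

the yellow sphere and the cyan capsule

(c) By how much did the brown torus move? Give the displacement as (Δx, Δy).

(2.0, 2.4)

The brown torus started near (11.8, 1.8) and ended near (13.8, 4.2).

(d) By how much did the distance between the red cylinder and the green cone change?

+1.4

Before: roughly 2.6 units apart; after: 4.0. That's 1.4 units further apart.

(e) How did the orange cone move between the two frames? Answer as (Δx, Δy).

(0.0, 2.8)

From the two frames, the orange cone sits at roughly (1.4, 1.5) before and (1.4, 4.3) after.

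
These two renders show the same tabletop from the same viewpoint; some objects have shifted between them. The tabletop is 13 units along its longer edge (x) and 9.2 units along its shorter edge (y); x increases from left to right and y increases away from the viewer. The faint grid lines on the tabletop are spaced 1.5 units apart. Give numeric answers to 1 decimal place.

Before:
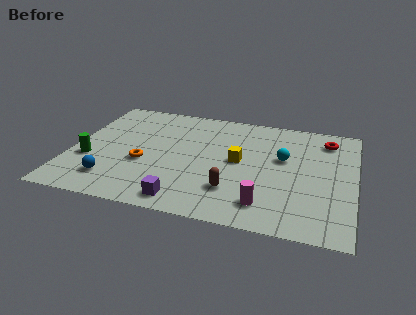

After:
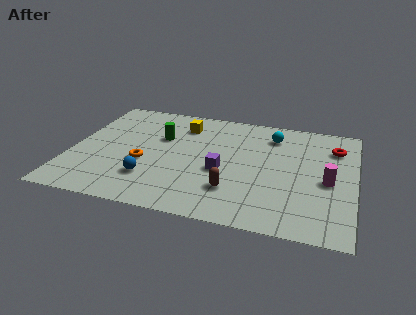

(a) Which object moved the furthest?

the green cylinder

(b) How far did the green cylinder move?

4.0

The green cylinder moved from about (0.9, 3.3) to (4.0, 5.9), a distance of √(3.1² + 2.6²) ≈ 4.0.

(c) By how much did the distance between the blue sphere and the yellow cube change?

-1.4

The distance was about 6.3 in the first image and 4.9 in the second, so they moved 1.4 units closer together.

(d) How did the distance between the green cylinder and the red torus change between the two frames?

-3.4

They were about 11.5 units apart before and 8.1 after — 3.4 units closer together.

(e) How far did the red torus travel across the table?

0.7

The red torus was near (11.6, 7.5) before and (12.0, 6.9) after, so it travelled √(0.4² + 0.6²) ≈ 0.7 units.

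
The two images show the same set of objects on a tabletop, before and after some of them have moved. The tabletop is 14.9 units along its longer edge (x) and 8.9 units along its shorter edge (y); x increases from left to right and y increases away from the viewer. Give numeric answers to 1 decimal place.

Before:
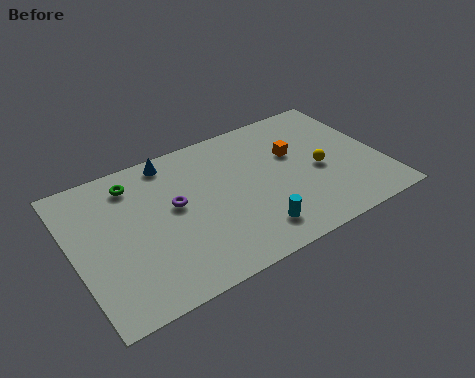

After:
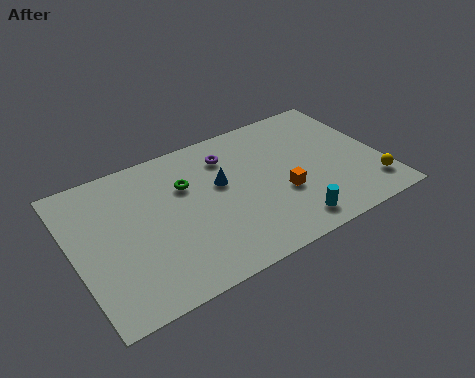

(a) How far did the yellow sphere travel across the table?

3.1

From (11.9, 4.0) to (14.1, 1.8), the yellow sphere covered √(2.2² + 2.2²) ≈ 3.1 units.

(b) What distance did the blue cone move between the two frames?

3.3

From (5.1, 7.9) to (7.2, 5.3), the blue cone covered √(2.1² + 2.6²) ≈ 3.3 units.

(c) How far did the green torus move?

2.7

The green torus moved from about (3.2, 7.3) to (5.6, 6.0), a distance of √(2.4² + 1.3²) ≈ 2.7.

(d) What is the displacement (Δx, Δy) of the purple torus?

(2.9, 1.9)

The purple torus was at about (4.9, 5.0) and moved to about (7.8, 6.9).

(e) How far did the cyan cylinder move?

1.7

The cyan cylinder moved from about (8.2, 1.7) to (9.9, 1.3), a distance of √(1.7² + 0.4²) ≈ 1.7.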